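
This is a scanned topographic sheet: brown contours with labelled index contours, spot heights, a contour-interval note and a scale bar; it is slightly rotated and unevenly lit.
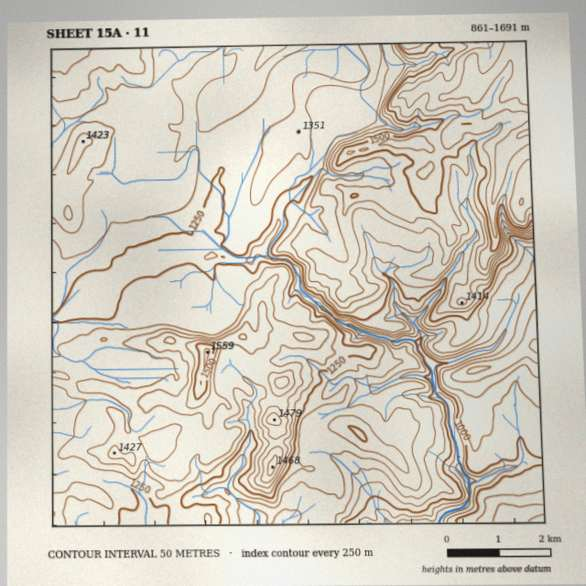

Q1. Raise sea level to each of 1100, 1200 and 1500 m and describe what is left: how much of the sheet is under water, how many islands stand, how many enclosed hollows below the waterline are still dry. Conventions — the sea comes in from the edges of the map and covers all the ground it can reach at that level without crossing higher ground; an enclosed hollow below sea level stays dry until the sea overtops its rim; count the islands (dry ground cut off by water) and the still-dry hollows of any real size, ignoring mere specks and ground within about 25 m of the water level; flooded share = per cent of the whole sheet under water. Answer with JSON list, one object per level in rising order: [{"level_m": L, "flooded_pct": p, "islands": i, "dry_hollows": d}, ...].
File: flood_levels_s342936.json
[{"level_m": 1100, "flooded_pct": 10, "islands": 0, "dry_hollows": 0}, {"level_m": 1200, "flooded_pct": 20, "islands": 1, "dry_hollows": 0}, {"level_m": 1500, "flooded_pct": 91, "islands": 1, "dry_hollows": 0}]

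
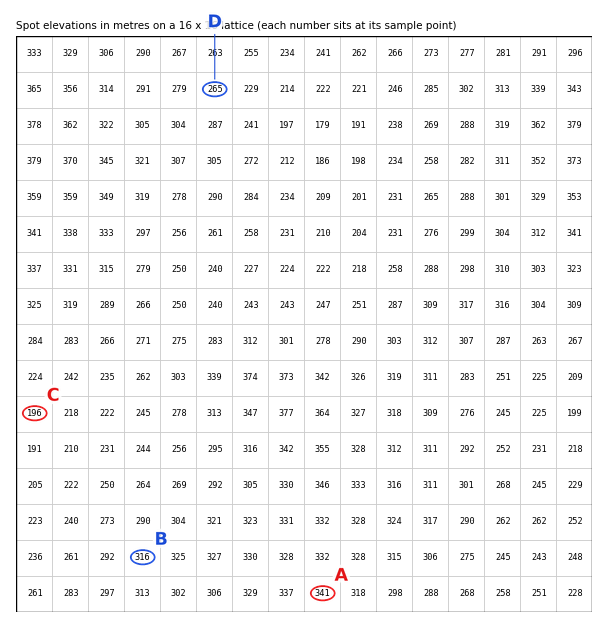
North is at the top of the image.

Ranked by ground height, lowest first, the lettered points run C D B A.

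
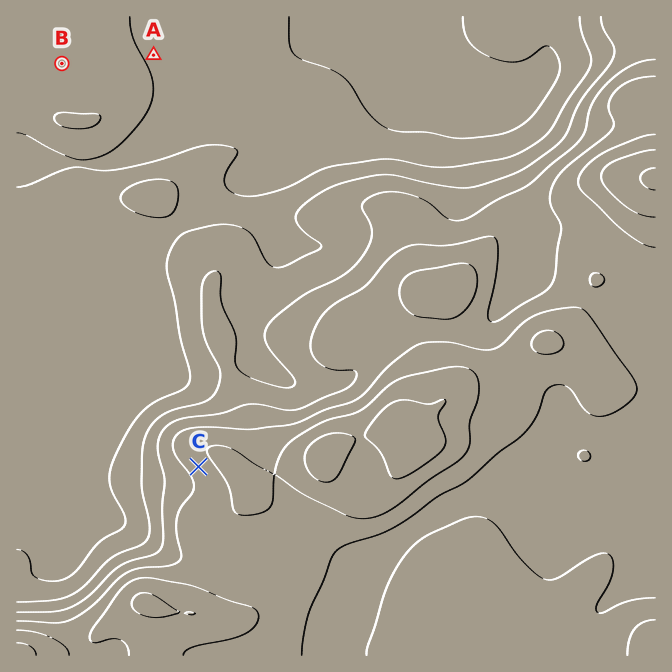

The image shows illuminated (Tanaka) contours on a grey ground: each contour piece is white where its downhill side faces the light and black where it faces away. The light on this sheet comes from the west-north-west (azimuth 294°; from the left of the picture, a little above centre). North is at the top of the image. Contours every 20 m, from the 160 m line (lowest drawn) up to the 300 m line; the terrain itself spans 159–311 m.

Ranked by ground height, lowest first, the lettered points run A B C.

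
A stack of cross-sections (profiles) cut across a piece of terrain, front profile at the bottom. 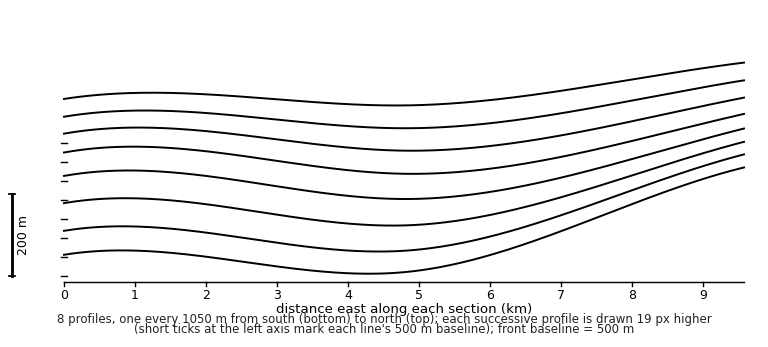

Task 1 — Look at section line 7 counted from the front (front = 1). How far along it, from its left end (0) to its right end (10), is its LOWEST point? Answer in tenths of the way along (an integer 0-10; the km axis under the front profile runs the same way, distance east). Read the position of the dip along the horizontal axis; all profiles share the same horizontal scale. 5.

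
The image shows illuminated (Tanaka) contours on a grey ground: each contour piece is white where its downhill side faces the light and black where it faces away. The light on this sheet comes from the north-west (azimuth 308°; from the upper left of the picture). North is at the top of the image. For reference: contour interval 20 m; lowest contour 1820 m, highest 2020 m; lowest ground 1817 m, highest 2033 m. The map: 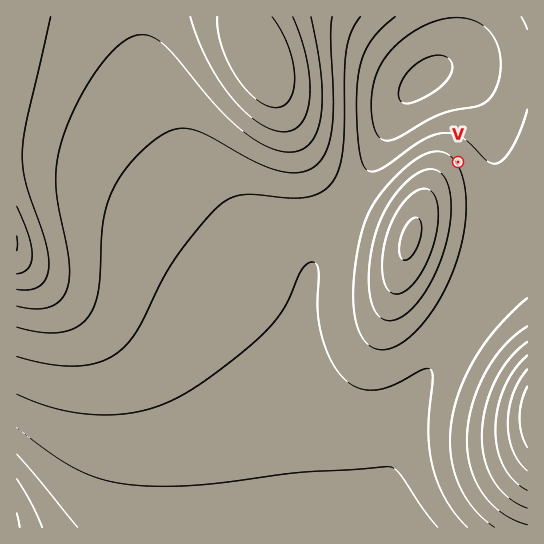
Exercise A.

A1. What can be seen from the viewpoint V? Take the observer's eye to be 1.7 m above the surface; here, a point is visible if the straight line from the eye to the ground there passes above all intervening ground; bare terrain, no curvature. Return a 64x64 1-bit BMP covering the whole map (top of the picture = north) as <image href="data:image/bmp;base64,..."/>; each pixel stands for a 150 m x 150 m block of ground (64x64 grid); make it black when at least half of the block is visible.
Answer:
<image width="64" height="64" href="data:image/bmp;base64,Qk0+AgAAAAAAAD4AAAAoAAAAQAAAAEAAAAABAAEAAAAAAAACAAATCwAAEwsAAAIAAAAAAAAA////AAAAAAAAAAAAAAAAAAAAAAAAAAAAAAAAAAAAAAAAAAAAAAAAAAAAAAAAAAAAAAAAAAAAAAAAAAAAAAAAAAAAAAAAAAAAAAAAAAAAAAAAAAAAAAAAAAAAAAAAAAAAAAAAAAAAAAAAAAAAAAAACAAAAAAAAAAeAAAAAAAAAB8AAAAAAAAAHwAAAAAAAAAfAAAAAAAAAA8AAAAAAAAADwAAAAAAAAAPAAAAAAAAAA8AAAAAAAAADwAAAAAAAAAHAAAAAAAAAAcAAAAAAAAABwAAAAAAAAAHAAAAAAAAAAcAAAAAAAAABwAAAAAAAAAHAAAAAAAAAAcAAAAAAAAABwAAAAAAAAAHAAAAAAAAAAcAAAAAAAAADwAAAAAAAAAPAAAAAAAAAA8AAAAAAAAADwAAAAAAAAAfAAAAAAAAAB8AAAAAAAAAHwAAAAAAAAA/AAAAAAAAAD8AAAAAAAAMfwAAAAAAAAZ/AAAAAAAAB/8AAAAAAAAD/wAAAAAAAAP/AAAAAAAAAf8AAAAAAAAB/wAAAAAAAAH/AAAAAAAAAf8AAAAAAAAB/wAAAAB8AAH/AAAAAHwAAf8AAAAAfgAB/wAAAAB/AAH/AAAAAH8AA/8AAAAA/4AH/wAAAAD/4A//AAAAAP////8AAAAA/////wAAAAD/////AAAAAP////8AAAAAf////w=="/>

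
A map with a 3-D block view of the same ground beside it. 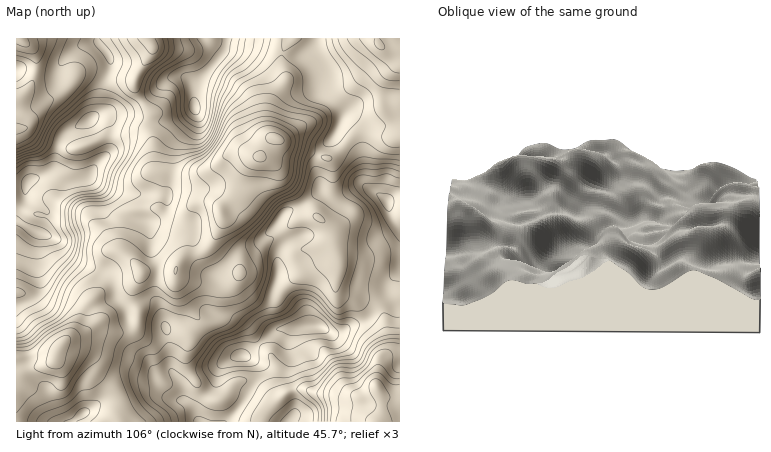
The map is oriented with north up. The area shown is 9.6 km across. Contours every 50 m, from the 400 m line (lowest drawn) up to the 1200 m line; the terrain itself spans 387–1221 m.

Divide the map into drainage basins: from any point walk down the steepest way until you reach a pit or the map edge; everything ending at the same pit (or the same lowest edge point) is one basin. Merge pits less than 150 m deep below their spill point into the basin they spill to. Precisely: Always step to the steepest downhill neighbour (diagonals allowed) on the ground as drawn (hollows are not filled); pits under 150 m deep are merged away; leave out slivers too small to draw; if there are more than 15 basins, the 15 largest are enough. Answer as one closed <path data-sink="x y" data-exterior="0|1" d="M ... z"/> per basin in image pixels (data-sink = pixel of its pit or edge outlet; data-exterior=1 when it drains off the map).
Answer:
<path data-sink="276 138" data-exterior="0" d="M316 38l-110 0 14 9 3 7-26 30-3 10 0 14-2 3-14 7-16 4-14-1-22-6-28-1-30 17-6 5-5 12-3 20-6 5-16 6-8 6-8 1 0 120 14-5 8-11-1-46 2-10 17 5 8 13 8 6 24 12 8 2 6 6 4 8 1 10 8 10 9 18 10 5 24-1 4 20 0 20 13 22 1 11-12-2-14-9-18 0-14 7-22 3-26 16-4 6 152 0 17-20 14-26-2-12-11-8 30-25 12-3 32-2 14 7 10-1 10-7 14-4 7-7 13-16 4-16 1 4 9 16 0-96-12-4-24-18 0-18-5-32-7-10-10-6 0-6-3-4-20-20 2-18-11-12z"/><path data-sink="54 360" data-exterior="0" d="M40 233l-3 11 1 46-8 11-14 5 0 116 56 0 6-6 26-16 22-3 14-7 18 0 14 9 12 2-2-15-12-18 0-20-4-20-24 1-10-5-9-18-8-10-1-10-4-8-6-6-8-2-24-12-8-6-8-13z"/><path data-sink="376 388" data-exterior="0" d="M390 282l-4 16-20 23-14 4-14 8-6 0-14-7-40 3-34 26 11 9 2 12-14 26-16 20 173 0 0-120z"/><path data-sink="20 38" data-exterior="1" d="M96 38l-80 0 0 147 8 0 8-6 16-6 6-5 3-20 5-12 6-5 18-9 14-10 2-4 1-22 7-18 0-10z"/><path data-sink="378 44" data-exterior="0" d="M400 38l-84 0-6 16 1 6 10 10-2 18 20 20 3 4 0 6 10 6 7 10 5 32 0 18 24 18 8 3 4-1z"/><path data-sink="152 46" data-exterior="0" d="M206 38l-108 0 0 4 12 16 0 10-8 24 0 16-4 6 28 1 22 6 14 1 16-4 14-7 2-3 0-14 3-10 26-30-3-7z"/>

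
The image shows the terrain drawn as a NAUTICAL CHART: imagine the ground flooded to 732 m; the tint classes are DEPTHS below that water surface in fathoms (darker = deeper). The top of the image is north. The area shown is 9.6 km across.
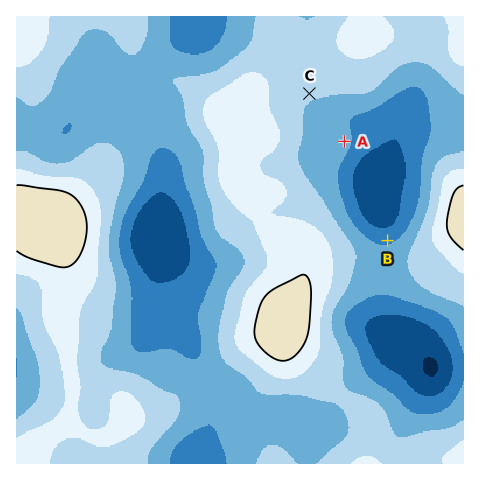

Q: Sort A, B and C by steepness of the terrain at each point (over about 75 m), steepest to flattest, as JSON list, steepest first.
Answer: ["B", "A", "C"]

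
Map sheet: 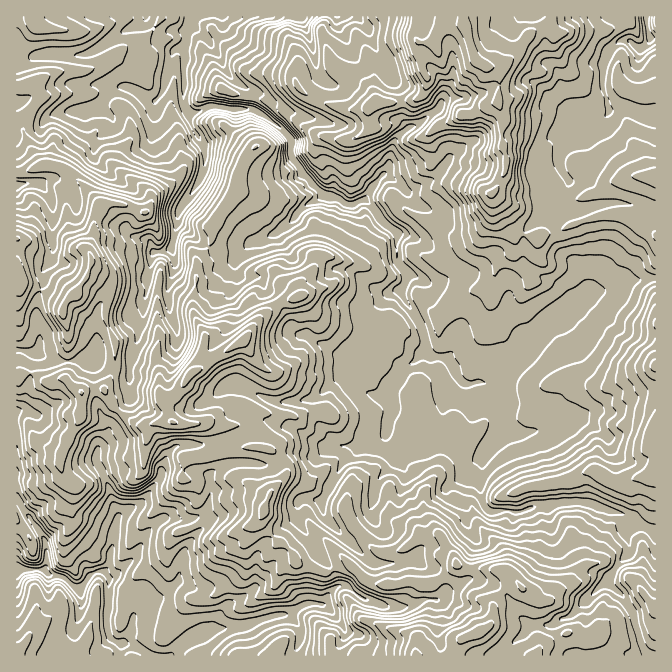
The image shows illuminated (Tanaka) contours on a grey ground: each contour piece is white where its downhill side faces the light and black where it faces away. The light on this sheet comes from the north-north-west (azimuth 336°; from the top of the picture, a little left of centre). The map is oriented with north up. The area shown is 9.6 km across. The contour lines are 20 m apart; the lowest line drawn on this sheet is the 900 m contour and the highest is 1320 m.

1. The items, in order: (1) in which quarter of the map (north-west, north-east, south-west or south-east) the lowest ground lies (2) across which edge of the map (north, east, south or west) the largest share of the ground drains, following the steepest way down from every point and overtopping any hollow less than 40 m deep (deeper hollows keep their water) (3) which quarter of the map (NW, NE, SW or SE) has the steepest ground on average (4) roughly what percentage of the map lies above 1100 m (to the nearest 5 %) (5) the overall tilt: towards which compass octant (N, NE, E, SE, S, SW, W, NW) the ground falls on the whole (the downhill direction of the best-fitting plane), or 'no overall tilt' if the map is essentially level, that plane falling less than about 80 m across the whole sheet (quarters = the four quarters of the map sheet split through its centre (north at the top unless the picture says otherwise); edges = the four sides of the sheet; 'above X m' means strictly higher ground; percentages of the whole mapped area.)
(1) The lowest ground is in the north-west quarter.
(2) The largest share of the runoff leaves by the northern edge.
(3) The north-west quarter is the steepest part of the map.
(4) Ground above 1100 m makes up about 60 % of the sheet.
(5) The general tilt is down to the north-west (the land rises towards the south-east).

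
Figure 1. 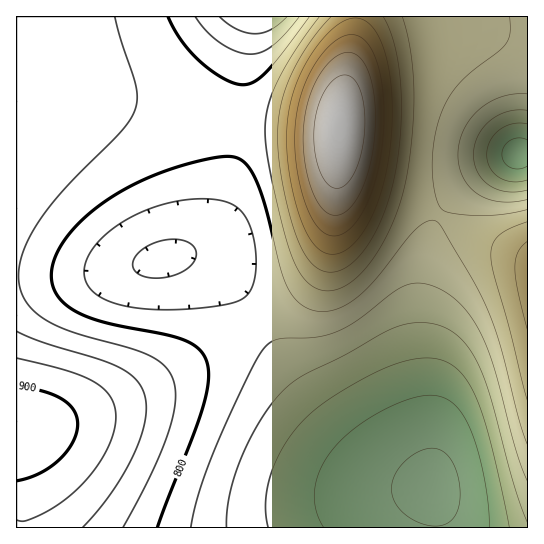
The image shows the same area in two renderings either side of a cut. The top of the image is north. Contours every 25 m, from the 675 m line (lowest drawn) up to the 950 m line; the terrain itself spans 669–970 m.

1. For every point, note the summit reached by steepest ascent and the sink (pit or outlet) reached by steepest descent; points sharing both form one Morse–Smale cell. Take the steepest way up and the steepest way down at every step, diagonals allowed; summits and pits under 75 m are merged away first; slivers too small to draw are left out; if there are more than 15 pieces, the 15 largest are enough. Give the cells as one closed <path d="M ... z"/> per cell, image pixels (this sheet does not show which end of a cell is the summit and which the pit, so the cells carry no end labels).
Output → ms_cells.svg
<path d="M119 100l-40 0-16 3-28 9-19 11 0 404 419 1-2-41-35-8-19-10-20-14-34-36-28-36-45-73-23-31-15-14-12-6-25-4 20-8 14-14 8-15 10-43 6-56z"/><path d="M242 119l-7 0-6 56-10 43-8 15-14 14-20 8 25 4 12 6 15 14 23 31 45 73 28 36 34 36 20 14 19 10 35 8 4 41 90 0 1-269-62-27-39-24-56-17-21-11-7-7-4-11 0-35-8 1z"/><path d="M527 16l-170 0-13 71-5 46 0 29 4 11 7 7 21 11 56 17 39 24 61 27z"/><path d="M251 16l-234 0-1 106 33-15 30-7 40 0 116 19 5-42z"/><path d="M355 16l-102 0-2 2-11 59-4 41 95 10 8-1 5-40 11-53z"/>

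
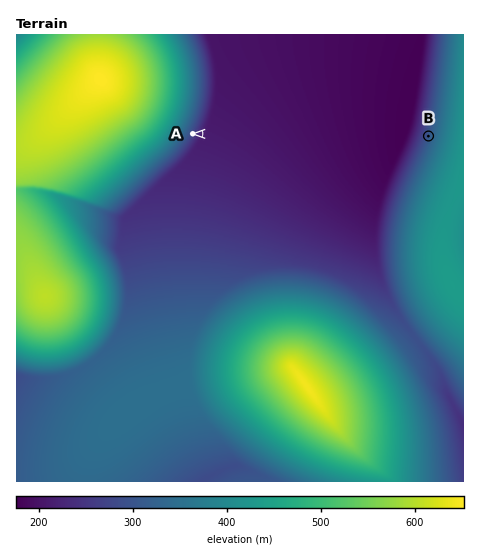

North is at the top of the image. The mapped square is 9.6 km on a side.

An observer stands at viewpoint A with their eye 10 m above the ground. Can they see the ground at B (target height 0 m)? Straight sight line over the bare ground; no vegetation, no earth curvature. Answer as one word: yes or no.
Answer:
yes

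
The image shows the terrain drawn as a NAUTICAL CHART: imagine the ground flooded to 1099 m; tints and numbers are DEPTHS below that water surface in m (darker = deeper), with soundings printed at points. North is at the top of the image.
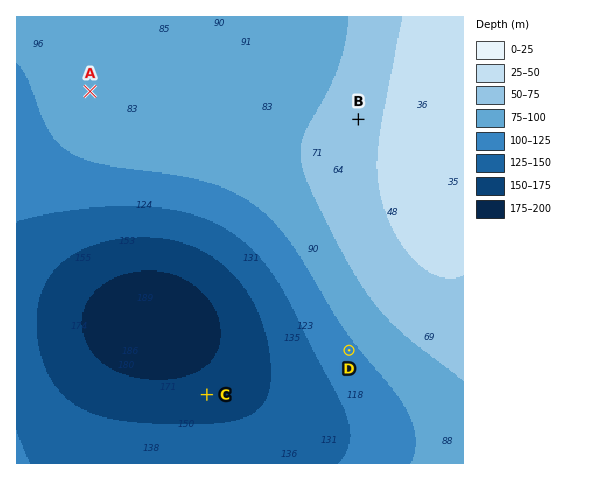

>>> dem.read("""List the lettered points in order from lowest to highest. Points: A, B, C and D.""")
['C', 'D', 'A', 'B']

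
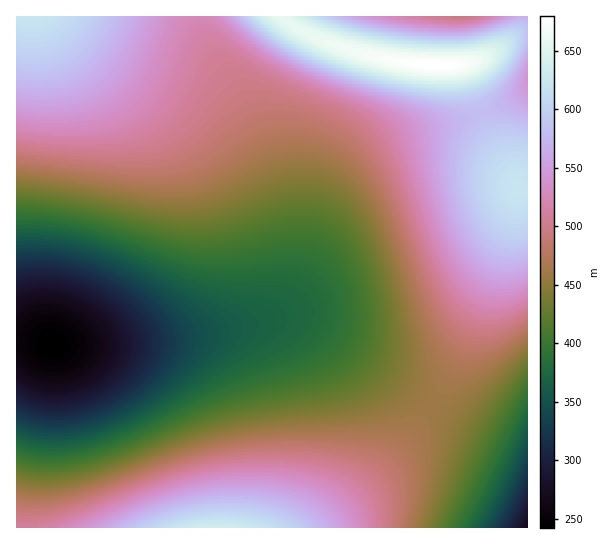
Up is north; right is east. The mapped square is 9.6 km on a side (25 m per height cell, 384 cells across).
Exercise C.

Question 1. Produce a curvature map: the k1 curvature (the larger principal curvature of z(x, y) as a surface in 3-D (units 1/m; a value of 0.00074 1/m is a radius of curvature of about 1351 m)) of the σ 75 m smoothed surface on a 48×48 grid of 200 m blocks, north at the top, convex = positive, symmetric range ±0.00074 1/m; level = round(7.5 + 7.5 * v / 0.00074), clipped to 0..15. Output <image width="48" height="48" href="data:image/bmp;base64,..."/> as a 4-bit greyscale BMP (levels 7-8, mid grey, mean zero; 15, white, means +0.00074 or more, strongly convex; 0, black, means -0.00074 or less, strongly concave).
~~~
<image width="48" height="48" href="data:image/bmp;base64,Qk32BAAAAAAAAHYAAAAoAAAAMAAAADAAAAABAAQAAAAAAIAEAAATCwAAEwsAABAAAAAAAAAAAAAAABEREQAiIiIAMzMzAERERABVVVUAZmZmAHd3dwCIiIgAmZmZAKqqqgC7u7sAzMzMAN3d3QDu7u4A////AIiIiIiIiIiIiIiIiIiIiIiIiIiIiIiIiIiIiIiIiIiIiIiIiIiIiIiIiIiIiIiIiIiIiIiIiIiIiIiIiIiIiIiIiIiIiIiIiIiIiIiIiIiIiIiIiIiIiIiIiIiIiIiIiIiIiIiIiIiIiIiIiIiIiIiIiIiIiIiIiIiIiId3eIiIiIiIiIiIiIiIiIiIiIiIiIiId3d3d4iIiIiIiIiIiIiIiIiIiIiIiHd3d3d3d4iIiIiIiIiIiIiIiIiIiIiIiHd3d3d3d4iIiIiIiIiIiIiIiIiIiIiIiHd3d3d3d4iIiIiIiIiIiIiIiIiIiIiIiHd3d3d3d4iIiIiIiIiIiIiIiIiIiIiIiHd3d3d3d4iIiIiIiIiIiIiIiIiIiIiIiHd3d3d3d4iIiIiIiIiIiIiIiIiIiIiIiHd3d3d3d4iIiIiIiIh3d3iIiIiIiIiIiHd3d3d3d4iIiIiIiId3d3eIiIiIiIiIiHd3d3d3d4iIiIiIiId3d3d4iIiIiIiIiHd3d3d3d4iIiIiIiId3d3d3iIiIiIiIiHd3d3d3d4iIiIiIiHd3d3d3iIiIiIiIiXd3d3d3eIiIiIiIiHd3d3d3iIiIiIiIiXd3d3d3eIiIiIiIiHd3d3d3eIiIiIiIiXd3d3d3eIiIiIiIiHd3d3d3eIiIiIiIiXd3d3d3eIiIiIiIiHd3d3d3eIiIiIiIiXd3d3d3iIiIiIiIiHd3d3d3d4iIiIiIiXd3d3d3iIiIiIiIiHd3d3d3d4iIiIiIiXd3d3d4iIiIiIiIiHd3d3d3d4iIiIiIiXd3d3eIiIiIiIiIiHd3d3d3d3iIiIiIiXd3d3iIiIiIiIiIiHd3d3d3d3iIiIiIiXd3d4iIiIiIiIiIiHd3d3d3d3iIiIiIiId3iIiIiIiIiIiIiHd3d3d3d4iIiIiIiIiIiIiIiIiIiIiIiHd3d3d3eIiIiIiIiIiIiIiIiIiIiIiIiId3d3d3iIiIiIiIiIiIiIiIiIiIiIiIiIiHd3d4iIiIiIiIiIiIiIiIiIiIiIiIiIiId3eIiIiIiIiIiIiIiIiIiIiIiIiIiIiIiIiIiIiIiIiIiIiIiIiIiIiIiIiIiIiIiIiIiIiIiIiIiIiIiIiIiIiIiIiIiIiIiIiIiIiIiIiIiIiIiIiIiIiIiIiIiIiIiIiIiIiIiIiIiIiIiIiIiIiIiIiIiIiIh3d3d4iIiIiIiIiIiIiIiIiIiIiIiIiHd3d3d4iIiIiIiIiIiIiIiIiIiIiIiIh3d3d3eIiIiIiIiIiIiIiIiIiIiIiIiIiId3eIiIiIiJmYiIiIiIiIiIiIiIiIiIiIiIiIiIiZmZmZiIiIiIiIiIiIiIiIiIiIiIiavMzdzLqZmIiIiIiIiIiId3eIiIiIibze//////7KmIiIiIiIiIh3d3eIiIiazv///+7u7v/+yYiIiIiIiId3d3eIiIrO///ty6qZmrzv/IiIiIiIiHd3d3eIic7//cqYh3d3d3i9/4iIiIiIh3d3d3iInP/9uYd3d3d3dmd63w=="/>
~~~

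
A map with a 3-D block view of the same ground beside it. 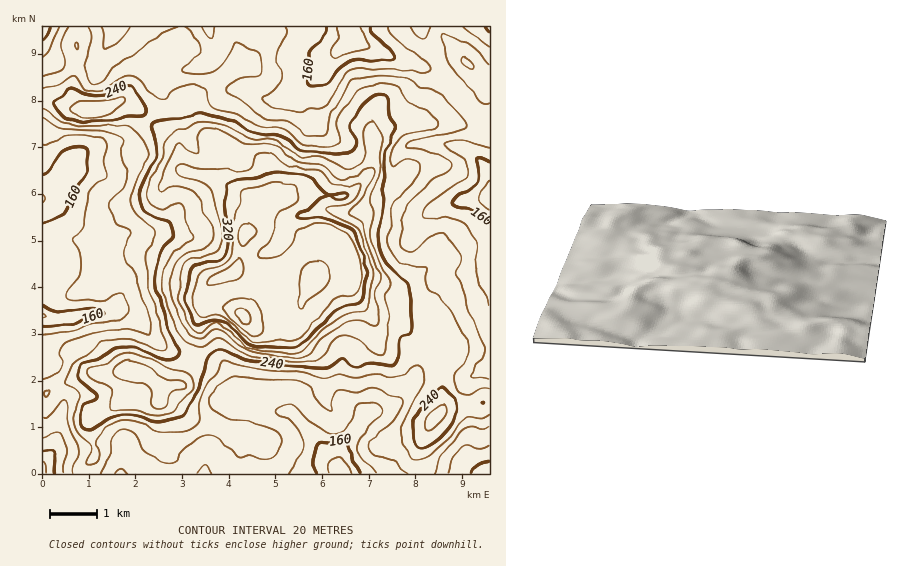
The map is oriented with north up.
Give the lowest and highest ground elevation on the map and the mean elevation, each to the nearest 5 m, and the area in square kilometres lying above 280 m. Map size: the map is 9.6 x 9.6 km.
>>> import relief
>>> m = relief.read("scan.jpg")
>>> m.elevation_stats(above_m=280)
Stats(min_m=120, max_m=390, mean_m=230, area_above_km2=16.7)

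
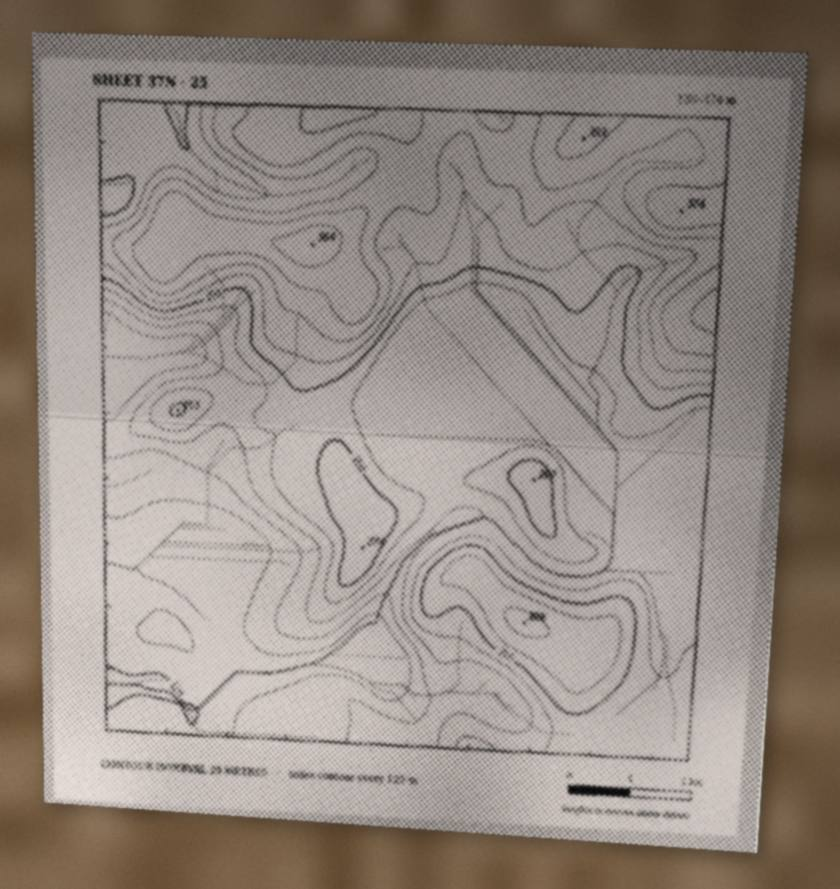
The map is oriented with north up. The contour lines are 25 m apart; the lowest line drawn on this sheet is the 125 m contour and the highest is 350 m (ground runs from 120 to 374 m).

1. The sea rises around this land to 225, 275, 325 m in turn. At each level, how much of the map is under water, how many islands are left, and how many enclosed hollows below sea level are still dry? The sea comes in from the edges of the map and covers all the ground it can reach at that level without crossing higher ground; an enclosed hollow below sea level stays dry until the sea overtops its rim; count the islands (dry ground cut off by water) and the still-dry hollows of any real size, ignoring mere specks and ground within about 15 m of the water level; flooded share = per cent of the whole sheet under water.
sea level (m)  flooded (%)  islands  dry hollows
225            47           2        0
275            72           1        0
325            90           1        0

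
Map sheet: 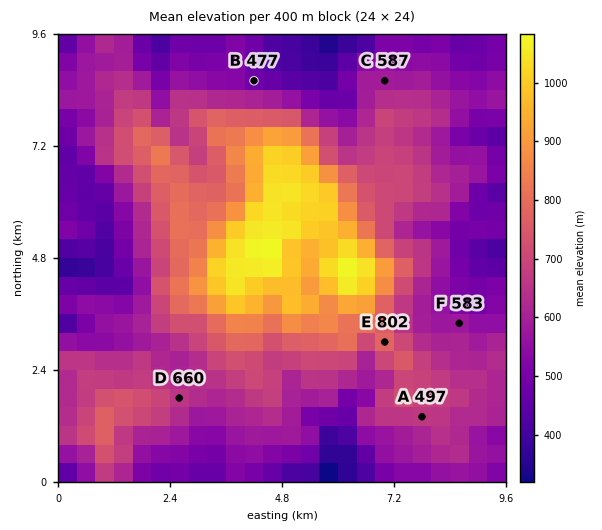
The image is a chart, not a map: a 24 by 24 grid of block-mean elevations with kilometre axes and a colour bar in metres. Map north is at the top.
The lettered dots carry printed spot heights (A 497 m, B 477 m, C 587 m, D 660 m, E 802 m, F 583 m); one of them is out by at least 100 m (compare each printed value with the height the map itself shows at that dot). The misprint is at A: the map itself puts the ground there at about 672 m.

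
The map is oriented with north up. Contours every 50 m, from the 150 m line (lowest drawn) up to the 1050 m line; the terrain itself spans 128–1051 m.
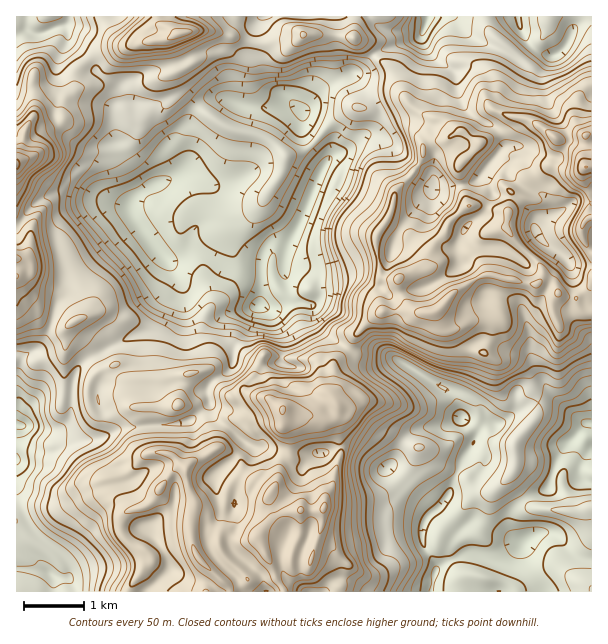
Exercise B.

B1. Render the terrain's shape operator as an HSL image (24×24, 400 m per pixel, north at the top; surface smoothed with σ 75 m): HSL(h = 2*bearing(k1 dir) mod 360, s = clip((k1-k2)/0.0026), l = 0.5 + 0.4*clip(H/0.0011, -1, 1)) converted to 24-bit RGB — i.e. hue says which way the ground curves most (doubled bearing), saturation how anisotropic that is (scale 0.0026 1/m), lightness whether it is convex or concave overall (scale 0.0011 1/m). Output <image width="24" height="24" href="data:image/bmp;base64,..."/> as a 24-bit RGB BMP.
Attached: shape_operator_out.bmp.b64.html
<image width="24" height="24" href="data:image/bmp;base64,Qk32BgAAAAAAADYAAAAoAAAAGAAAABgAAAABABgAAAAAAMAGAAATCwAAEwsAAAAAAAAAAAAAloZfdkM5OSxWRZNb5V9aZONCL2ZMsWckZ/fIwmPTAA34/x1xQuTDttI9ZrnYxofTU6meETheyZ24lKDSZ469pVakU2qmjsW3kF1nlk+SYjxSamM/WMwhwe+yRxN3xPzFoCiBeRVYe+6SPEbH6ZKbdebGR3ujm0aas3bMYhauYZYxhX4sRoxZbkyRibCYjE44jkKZojhWZ6GoO0Wrv/6lKw8OUUye3e5rTHu4UWLY0nx2iXQx7OE0R59WRV2Mm49IRiZss2jBb1mowJt3cDc+NU8cVUkYhbVTZR641a/TnWqkSsC95pPC1VjsF5SH4uyrOzWNLTFX2bR4i6no9rX+cK3BRUOSfVylkVJ0IWdOxVaDunBmPpiYd7X0o7P4nqTlSkmTZY7G2q3jmL22YohMNr1G7APZlfc3YCeBVI290uqlKomKtGZS9MOfNERyjTahvF97XY9eLrilcGHG56S6NJMvGochUmgleHw8Tpg6Nb1WzXPT4WLhhGz2lvv4/5f9COv0JciOlVkuumoYDjUO/8KKQyI3ECofx6V4mca/I4CAWzt25buAk8KWKGCTSZq+Jh+FzIZGdWAoL0wNSJgVaq0Ui3cbdTFG81lVbRE/pBdS4ed8T0nB0u1HP4CHPqWbCsg4pbwmzznlK4CQ43hu6YBwKl4+MadiKGBs38mfLzy8b4nPgrHAcFzK8mduALyDnCJZnDiahuW/rrfnmnTFy6jT15PleKjjd8HrP2bKQBlNij8rGKge4LhtwUV9ZEUqlphQRtIjIKbLtkZqgKx5Y4uPusdJjCQpAPDrj4r4nurKkEbcunTNp83HlsfYk4TMtTWiRAAMVxsTwbk9LZUYcKk0zkQvVISNZL7F0FOzGqtcT9aug6bFdIOeV6q904fmGGLVE5mNvf9WUgCAxuRR2JVMtK0aLRUGMwABz75Ycb3VsenpuMzqMhue4MNzUmx6Knk4LsmKw69pO3E6UnkqX41RY6OkaIymkXrBFu7V5GtbcymGwVqW/zOX/zQuTgldi87EndO9Wde/h7M0v6hVKBNR9ebBOnmsh6q8EY2k56fRlXvNf9PIUbzSbz+FwDw6i64gNU8VJRQOgMEkETAfqCA7+JzKv8D5u8ry1rjwQ7SsaGS8zYeNMRJpyu+buUTlk8FoI2J9W4hbqrmUjL2WVjdpd1B/R45IzYiAw0OsMX6sQzrCKF+oMoh228KH1lUgNY0RK60P/7/wbCNF2BQyacjukvPWqwDt7NDJHSWSaLR/esORn1t8YE56azJXoKZtgmtYqZxvR5qnQkh+bSxtpa1FTIEnTP988ovfadGHCzcawJP6Vl7mLPg+viLFLQYl/caVOCB1nNSpa1yKfFlkZCRVnqZgaJNvkXx7roNhPHw5KlJxbyytz7OmfuC5M7QOPatQ52l0LWqItVguf/ElAMpfQQAtm/+NFv8hLG3EbZ5Nd0RVbz5jg06cjq2fcnuNf3WQuG2Zv6eDHnh2KFyDqLHSc5m2/7u3KKaQJxzB/0aZI7ew+e3SGwwnD4d7/7vIFmgorakmYk4zW0o0UWQzQp1ij26Hmn2NZmSBYm2n5rKzU4x8Ek5iKINMu2RQ/eXEJHd4EhohuvtZUxbC6aFurUTTlSaALm8Aw2TjL7pRLD2YWFaxoIqyRYpxPH1EeGNSloNfQW5Du4ZG1KKLCzM3MX2cltGRVsyy/5/DCgk58vyyBi0fuKBKwk7GLx/U+dLp/26g7674dRyhQXl1plp7mKtfVFiGVmJ3m49oY5uLZ9S7nork8ETgGUUuL68UPxgQ9aIXaVDhqM5wyZr4HGtPMhwYHv9TmPcq/tbNnRytu6bOQEC2Ymuex4enQ5Z+SXGcsu/scZ7fvLJVXjRNujCY02K5RLBSPiZyaORscc/KiMDhgwAkZFv3zPX/SgDyee3O+PtUljWiv15biEuMTmuSn1dFw5NaILo+RzsUbFUeaoUsUzQsMGBSk9G8vHLVV1DUoebDfJlLXSBsv+7bTL6DnD5cVzS72rha+O/THTylzoSMqSpmYVIeUZ0n03+MvHaJQExpq4ZetjVfR6A3LWYuNm8RNCQSf+BuWreQuWWyJjZtnclxkLF4OJVrMWWV1ZG7TeU+0CKUui+ZsSjm+tH5vXbvjeAORpISRzm8VafHemjS8LfbV4e3mzbTZv+9LO9uJKOUwyGbgsbSt2gvottCxgYpBywJcZosclofbIQQHCNFMtsrNp7O56fhztX92Mz/TFz8NpXJMVnI0e/54MT+W3Tu8XqnvmseCVMtGa6CiDg+n9h8nyU9pCFlxZJzGmlF"/>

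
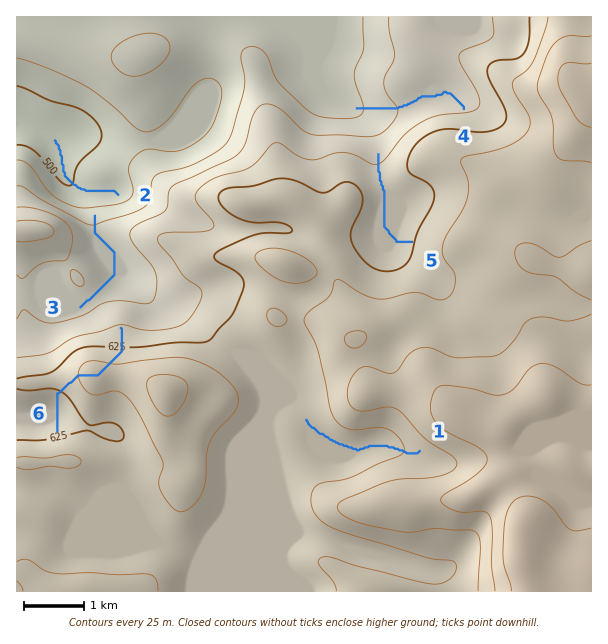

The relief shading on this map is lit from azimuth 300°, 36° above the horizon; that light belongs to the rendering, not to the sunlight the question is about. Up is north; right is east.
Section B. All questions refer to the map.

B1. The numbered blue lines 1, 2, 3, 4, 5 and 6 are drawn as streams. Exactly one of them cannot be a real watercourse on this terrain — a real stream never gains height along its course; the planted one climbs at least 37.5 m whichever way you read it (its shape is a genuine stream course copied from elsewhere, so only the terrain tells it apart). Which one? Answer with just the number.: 6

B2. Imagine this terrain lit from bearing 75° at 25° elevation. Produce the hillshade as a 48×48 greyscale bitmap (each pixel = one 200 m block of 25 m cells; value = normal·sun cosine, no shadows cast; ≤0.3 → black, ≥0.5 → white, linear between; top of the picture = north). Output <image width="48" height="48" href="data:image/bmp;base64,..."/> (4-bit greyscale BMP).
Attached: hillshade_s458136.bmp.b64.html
<image width="48" height="48" href="data:image/bmp;base64,Qk32BAAAAAAAAHYAAAAoAAAAMAAAADAAAAABAAQAAAAAAIAEAAATCwAAEwsAABAAAAAAAAAAAAAAABEREQAiIiIAMzMzAERERABVVVUAZmZmAHd3dwCIiIgAmZmZAKqqqgC7u7sAzMzMAN3d3QDu7u4A////AJmZmqqqq8ypmZmZmXVXmru7qYZDNHmZiJmqqqqqqrypmZmZmGZ5q7uqmXUyJYqpiKq7qqqZmrupmZmZh3iru6mIiIUxJZqpiKqqqZmZmaqqmZmZiImqmHd3iYYxJpu6mZmqqZmZmZmqmZmZmYiHZmZ4iIdBJpu6qYmqqZmZmImrqZmZmGVVZneJiHdTJpvLqpmqqZmZmHirupmZl0RWeIiZh3h1RpvMupmqqZmZh3iry5mZhlZ4iJmZiHiId6zLqZmZmZmZh3iry5mZhmiZiJmZmIiJmaupmJmZmaqZh4ms25mZh4mpiJmqqYd4mqqYiJmZmqqph4ib25mZiJqpiJmpmHZniZmImqqqq7u5d3ib25mZiaqZmIiHZmZniZmJq7uqq7uXVnmry6mZiZmIiIdlVWZ3mZmaqaqZiZmGRXmqvLqYiZh3iHZEVniImqmZmZmYZoh1RYqqq8upmYZWeIZVZ4mZmZmZmZmGVXh1RYu6q8ypmXVFeZh2aJqqmYiaqYmHVXmFVpu7vN2pmHVFeamHeaqqmHiru5mXVomHaKvMzdypmGVWiqmHiqqqmHisy6qXVpqYmqvM3cqZiGVniql4m7qql3m8y6qXaKu6qqvMy6mIiGVnmqmIq7qpmIm8u6mXeau7qqu6qZh4iGVomqmZq6mZiJq7qZmYiZqruqqYiId4mHZ4mqqqqpmZiJmqmZqpmYibuph3iHd4mXeJqrqqqpmYiZmpmaqpmYiruod3d3Z5qYiZq6qqqpiImZmZmaqZmaqqmHd3d2aJmZiJu6mqqYiImZmZiKmZmry5dmZ3d2Z3iZmau6mZmYiIiZmYiKmZm9yoZVZnd2VWiqqrzLmIiIiIiImYiJmZrMqGVFZnd2ZorMq83Kl3d4iHeImZiJmazbl0RWeIiHeKzLq8y6h2Z4iIiJqpmZms7rhlV4mpmIiauYm8y5h2Z3iIiaqpmarP/qh3eJqZdniZiImru6mHZ3iJmZmZmbz//amYd4h2VWiZiJqqu6mHd3iJmZmZmc7/66mXZVZlVomZmrqazKmIdmeIiIiZmd7+uYmGRFZ2aKqZq7qazKmIdmd4iIiaqe/8l4h2VoiHiamZu7qay5d3dneIiImame/rh4iHeamHeIiJu7may4Znd4iIiIiZme7KiIh4mqmHd2Z5u6mruoZWeJmZmIiIiMupiHd3mZmYdVVpvLqruoZWiaupmHdneKmZiHZniZmZdUR6zcu7qXZnibuph2ZVZ4iIh2VniaqZdUV73tu6l3d3iqqYZVVFZ4iIdlVnmqqZhUWM7cqpdmeJmZh1RERFZ3d3dmZ4mqqphkac3LmYZWeZmYZTNFRGeHd3dmd4mquphlesy6mHZmiZmHVDVmRWiXd3d3eImquphmirupmHdneJh2VWiGNHmniIiIiJmruph3m7upmYd2d4iHd4mFJIqoiImZiJmrupiImrqpmYdmZ3iZmZl0JIqpmZmZmZmqqqmZqqqZmYdlZ4mZmYdkNYmpmZmZmZmqqqmZmpmZmYdlZ4mZmHdlRXmQ=="/>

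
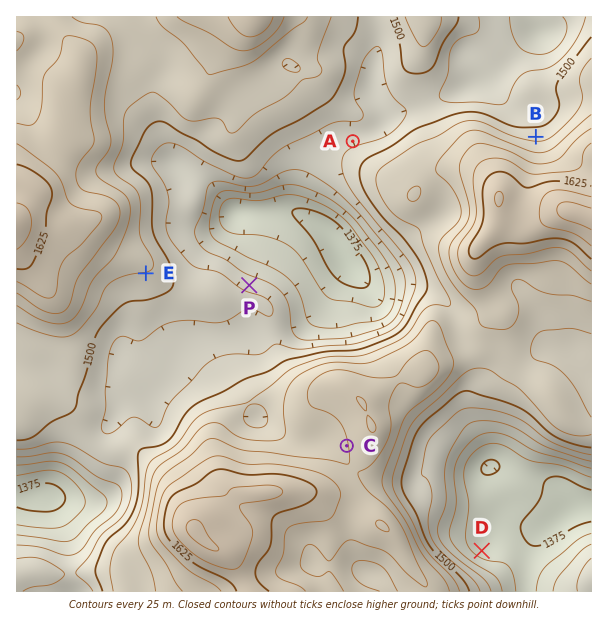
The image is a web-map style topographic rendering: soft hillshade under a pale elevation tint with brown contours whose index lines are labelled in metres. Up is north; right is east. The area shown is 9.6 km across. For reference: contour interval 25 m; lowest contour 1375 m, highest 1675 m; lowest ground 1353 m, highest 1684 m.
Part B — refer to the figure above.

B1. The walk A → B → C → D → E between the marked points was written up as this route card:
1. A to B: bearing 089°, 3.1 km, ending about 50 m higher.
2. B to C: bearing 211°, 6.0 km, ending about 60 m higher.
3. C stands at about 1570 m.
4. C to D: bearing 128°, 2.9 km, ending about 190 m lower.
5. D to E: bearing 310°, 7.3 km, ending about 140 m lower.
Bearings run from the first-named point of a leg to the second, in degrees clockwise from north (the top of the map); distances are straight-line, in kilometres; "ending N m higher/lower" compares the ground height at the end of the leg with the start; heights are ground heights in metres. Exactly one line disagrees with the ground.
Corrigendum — Line 5: it should read "ending about 140 m higher".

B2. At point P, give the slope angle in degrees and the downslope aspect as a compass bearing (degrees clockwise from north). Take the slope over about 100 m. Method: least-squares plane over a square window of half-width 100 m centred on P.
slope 5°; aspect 19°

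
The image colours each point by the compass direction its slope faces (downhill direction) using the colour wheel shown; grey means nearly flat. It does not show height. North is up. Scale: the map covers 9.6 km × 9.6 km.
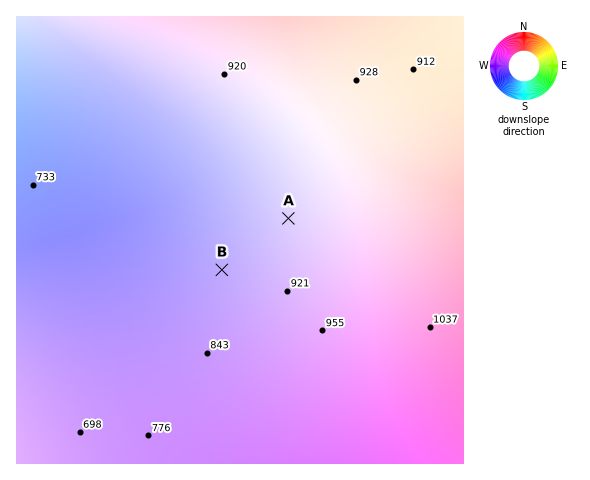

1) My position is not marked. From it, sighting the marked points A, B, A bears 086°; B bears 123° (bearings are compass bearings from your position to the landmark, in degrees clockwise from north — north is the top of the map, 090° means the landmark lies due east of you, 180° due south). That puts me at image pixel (157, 228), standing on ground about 830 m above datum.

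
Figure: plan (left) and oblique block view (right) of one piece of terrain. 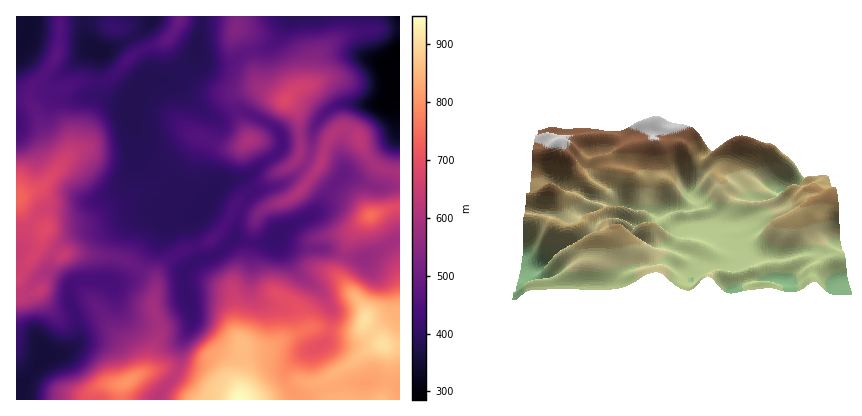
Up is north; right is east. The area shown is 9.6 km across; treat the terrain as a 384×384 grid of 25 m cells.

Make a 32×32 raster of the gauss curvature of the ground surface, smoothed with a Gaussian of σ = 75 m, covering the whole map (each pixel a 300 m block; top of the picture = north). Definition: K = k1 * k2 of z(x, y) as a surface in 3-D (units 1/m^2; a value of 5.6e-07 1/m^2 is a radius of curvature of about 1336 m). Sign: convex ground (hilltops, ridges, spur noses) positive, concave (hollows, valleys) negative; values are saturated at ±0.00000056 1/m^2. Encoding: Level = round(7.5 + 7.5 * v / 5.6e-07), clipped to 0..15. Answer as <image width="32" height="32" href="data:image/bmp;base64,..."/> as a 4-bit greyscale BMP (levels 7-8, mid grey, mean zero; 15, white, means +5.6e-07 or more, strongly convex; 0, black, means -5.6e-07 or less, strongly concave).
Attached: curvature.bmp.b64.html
<image width="32" height="32" href="data:image/bmp;base64,Qk12AgAAAAAAAHYAAAAoAAAAIAAAACAAAAABAAQAAAAAAAACAAATCwAAEwsAABAAAAAAAAAAAAAAABEREQAiIiIAMzMzAERERABVVVUAZmZmAHd3dwCIiIgAmZmZAKqqqgC7u7sAzMzMAN3d3QDu7u4A////AHaLaXlCm0jHd6iHeId4d4d1OmaLrZdpaIeIh3h3d4h3d2a7eHrIYmV3d3dnd3d4d4eImWSHVnEuh3eHeKmFd4eId4mFd3VZW3eIeImatle2aod4d3d2iOxJyWeEhjeWdy53d3d4d5e/V4eId5hYuninJIeHh4hpiVNYh3d32kpmmLaIiIeJeYh1Z3iId2uERnf5p3iIiZd1nJWNiIlnvMWHMdh4h1hodGuneGR3hYuWeHi0Z3hnR4eHV2mXmGOZeId25Vd4eHh3d2Z5pz1jiHd3hWiIiHiHd6eDaHemeHdod7qIeIh3h4h2eYuGeHVKeHdmd3eIiIeIh2hmdpqXz3Ood5uHd4h4eHiFe7tndkhlloaYd4d3eHh3d4eahmdWtpd3eIZ4d3d3iHdJlUd5doeHeIeXZ4d3d3hFaJZte4dTdniHuGd3d3dk6WLWVmhwKbd4iMh3iHeIVM/z8khlya+WeIimeId4iIp8duCox/8nl3d4dnh3eHiIJWdEmI6WR3eHeFeId3d3d3dt+GkwbJh3h3h3iHd4d4hXWKeIeIV4aHeIZ3iIiHeHeXeJqHu1aJdWeHdoiHd4l3h3d3eahneJe3iJinhneIZ1iHd2RrmIiIeIiHZkt4h4d3d4iHZ4eXiGeHiGeHZ4eqh3d4iHWdKIiXd4iIqLc3eHiIeId4d3"/>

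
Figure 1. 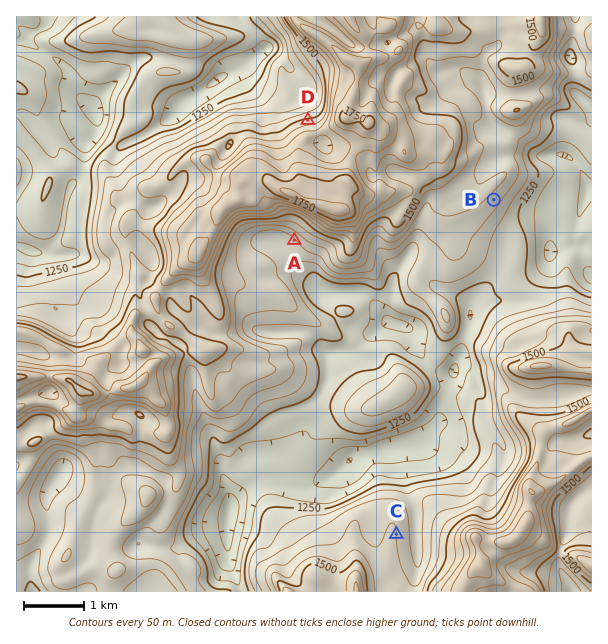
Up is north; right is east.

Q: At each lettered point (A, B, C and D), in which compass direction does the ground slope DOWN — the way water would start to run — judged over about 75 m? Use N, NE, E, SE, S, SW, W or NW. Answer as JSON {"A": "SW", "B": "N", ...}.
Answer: {"A": "SW", "B": "SE", "C": "E", "D": "N"}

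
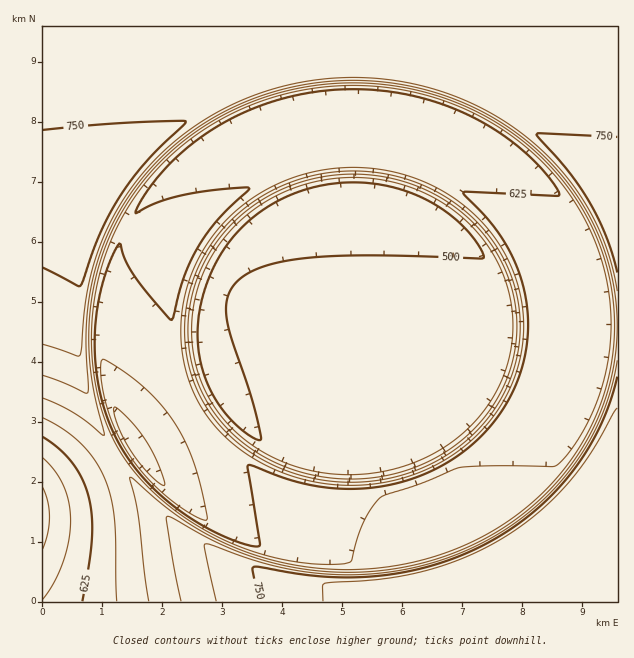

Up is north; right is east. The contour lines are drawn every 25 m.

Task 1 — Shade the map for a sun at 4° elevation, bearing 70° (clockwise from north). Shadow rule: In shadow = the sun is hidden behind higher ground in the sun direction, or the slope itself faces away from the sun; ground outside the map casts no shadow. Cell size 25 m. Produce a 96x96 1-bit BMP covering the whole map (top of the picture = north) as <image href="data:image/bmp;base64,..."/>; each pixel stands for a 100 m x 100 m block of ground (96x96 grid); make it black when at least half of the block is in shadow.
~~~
<image width="96" height="96" href="data:image/bmp;base64,Qk2+BAAAAAAAAD4AAAAoAAAAYAAAAGAAAAABAAEAAAAAAIAEAAATCwAAEwsAAAIAAAAAAAAA////AAAAAAAAAAAAAAAAAAAAAAAAAAAAAAAAAAAAAAAAAAAAAAAAAAAAAAAAAAAAAAAAAAAAAAAAAAAAAAAAAAAAAAAAAAAAAAAAAAAAAAAAAAAAAAAAAAAAAAAAAAAAAAAAAAAAAAAAAAAAAAAAAD4AAAAAAAAAAAAAAB/AAAAAAAAAAAAAAA/wAAAAAAAAAAAAAAf8AAAAAAAAAAAAAAP/AAAAAAAAAAAAAAH/gADgAAAAAAAAAAD/4AD+AAAAAAAAAAB/8AD/AAAAAAAAAAB/+AD/gAAAAAAAAAA//AD/wAAAAAAAAAAf/gD/wAAAAAAAAAAf/wD/wAAAAAAAAAAP/4D/wAAAAAAAAAAP/4D/wAAAAAAAH4AH/8D/gAAAAAAAH/AH/+D/AAAAAAAAD/wD/+D+AAAAAAAAB/8D//D4AAAAAAAAB/+B//jAAAAAAAAAA//B//gAAAAAAAAAA//h//wAAAAAAAAAAf/w//wAAAAAAAAAAf/4f/4AAAAAAAAAAf/4f/4AAAAAAAAAAP/8P/4AAAAAAAAAAP/+H/8AAAAAAAAAAP/+D/8AAAAAAAAAAP//B/8AAAAAAAAAAH//A/8AAAAAAAAAAH//A/8AAAAAAAAAAH//gf8AAAAAAAAAAH//gf8AAAAAAAAAAH//gf8AAAAAAAAAAH//gH8AAAAAAAAAAP//wH8AAAAAAAAAAf//wH8AAAAAAAAAA///wX8AAAAAAAAAA///wf8AAAAAAAAAB///w/8AAAAAAAAAB///w/8AAAAAAAAAB///3/8AAAAAAAAAD/////8AAAAAAAAAD/////8AAAAAAAAAH/////8AAAAAAAAAH/////8AAAAAAAAAP/////8AAAAAAAAAP/////8AAAAAAAAAf/////8AAAAAAAAA//////8AAAAAAAAA//////8AAAAAAAAB//////4AAAAAAAAD//////4AAAAAAAAH//////4AAAAAAAAP//////wAAAAAAAAf//////wAAAAAAAA///////gAAAAAAAD///////gAAAAAAAf///////AAAAAAAH////////AAAAAAAP///////+AAAAAAAH///////8AAAAAAAD///////8AAAAAAAA///7///4AAAAAAAAP//H///wAAAAAAAAD/4P///gAAAAAAAAAAAf///AAAAAAAAAAAB///+AAAAAAAAAAAH///8AAAAAAAAAAAP///4AAAAAAAAAAA////wAAAAAAAAAAH////gAAAAAAAAAAf////AAAAAAAAAAH////8AAAAAAAAAD/////wAAAAAAAAH//////gAAAAAAAAD/////+AAAAAAAAAA/////wAAAAAAAAAAP////AAAAAAAAAAAB///wAAAAAAAAAAAAH/4AAAAAAAAAAAAAAAAAAAAAAAAAAAAAAAAAAAAAAAAAAAAAAAAAAAAAAAAAAAAAAAAAAAAAAAAAAAAAAAAAAAAAAAAAAAAAAAAAAAAAAAAAAAAAAAAAAAAAAAAAAAAAAAAAAAAAA="/>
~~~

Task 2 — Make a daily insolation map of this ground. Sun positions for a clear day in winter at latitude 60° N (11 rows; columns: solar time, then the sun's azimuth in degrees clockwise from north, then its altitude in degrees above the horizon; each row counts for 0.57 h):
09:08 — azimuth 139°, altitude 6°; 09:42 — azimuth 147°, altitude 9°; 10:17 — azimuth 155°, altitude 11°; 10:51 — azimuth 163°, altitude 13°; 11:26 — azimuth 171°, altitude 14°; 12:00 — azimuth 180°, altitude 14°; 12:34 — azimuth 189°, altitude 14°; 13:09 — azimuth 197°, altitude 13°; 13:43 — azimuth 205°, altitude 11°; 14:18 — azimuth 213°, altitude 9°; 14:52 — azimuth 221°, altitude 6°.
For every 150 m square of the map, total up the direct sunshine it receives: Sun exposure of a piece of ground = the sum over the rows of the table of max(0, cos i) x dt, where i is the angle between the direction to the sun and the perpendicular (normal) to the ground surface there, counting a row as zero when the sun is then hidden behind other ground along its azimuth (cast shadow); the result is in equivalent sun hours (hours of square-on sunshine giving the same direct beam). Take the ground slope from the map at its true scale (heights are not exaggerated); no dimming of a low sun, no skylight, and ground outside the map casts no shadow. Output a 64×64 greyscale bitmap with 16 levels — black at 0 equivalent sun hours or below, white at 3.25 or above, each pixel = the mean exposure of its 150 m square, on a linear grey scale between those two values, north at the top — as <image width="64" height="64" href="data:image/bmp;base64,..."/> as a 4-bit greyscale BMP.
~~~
<image width="64" height="64" href="data:image/bmp;base64,Qk12CAAAAAAAAHYAAAAoAAAAQAAAAEAAAAABAAQAAAAAAAAIAAATCwAAEwsAABAAAAAAAAAAAAAAABEREQAiIiIAMzMzAERERABVVVUAZmZmAHd3dwCIiIgAmZmZAKqqqgC7u7sAzMzMAN3d3QDu7u4A////AFVVVVVmZmZmZmZmZmZmZlVVVVVVVVVVVVVVVVVVVVVVVVVVVWZmZmZmZmZmZmZmVVVVVVVVVVVVVVVVVVVVVVVVVVVVZmZmZmZmZmZmVUMhERERIjRVVVVVVVVVVVVVVVVVVVVWZmZmZmZmZUIQAAAAAAAAABI1VVVVVVVVVVVVVVVVVVZmZmZmZmUhAAAAAAAAAAAAAAAkVVVVVVVVVVVVVVVVVmZmZmZlIAAAAAABERERAAAAAAAUVVVVVVVVVVVVVVVWZmZmZSAAAAASM0RERERDMhAAAAAlVVVVVVVVVVVVVWZmZmZBAAASNERVVVVVVVVERDIAAAA1VVVVVVVVVVVmZmZmUwAAE0RVVVVVVVVVVVVVRDIQAAJVVVVVVVVmZmZmZmUgABNEVVVVVVVVVVVVVVVVREMQABRVVVVVZmZmZmZmUQACRFVVVWVVVVVVVVVVVVVVREIQAUVVVVVmZmZmZmUQATRVVVZmZVVVVVVVVVVVVVVVRDIAFFVVVWZmZmZmUgAkVVVWZmZVUyEQABEjRVVVVVVVRCEBVVVVZmZmZmYxE0VVVmZmZTEAAAAAAAABNVVVVVVUQxElVVV3dmZmZBE0VVZmZmUxAAAAAAAAAAABNVVVVVVEMRNVVXd3dmZSE0VVZmZmUgAAAAEREREAAAABRVVVVVRDEUVVd3d3djE0VmZmZmQQAAEjNERERDMhAAADVVVVVUQhJVV3d3d1IkVmZmZmQQACNERVVVVVREQyAAA1VVVVVDIjVXd3d2MkVmZmZmQQAjRFVVVVVVVVVUQyABNVVVVVQyJVd3d3UzVmZmZmQRE0RVVVVVVVVVVVVUQxEUVVVVVEMkV3d3dDRWZmZmUhI0VVVVVVVVVVVVVVVEMhJFVVVVQyNXd3dkRWZmZmZCI0VVVVVVVVVVVVVVVVRDITVVVVVEM0d3d1RFZmZmZSI0VVVVVVVVVVVVVVVVVUQyJFVVVVQzR3d3VFZmZmZkI0VVVVVVVVVVVVVVVVVVVEMjVVVVVENHd3ZUVmZmZlM0VVVWVVVVVVVVVVVVVVVVQzNVVVVVREd3dlVmZmZmUzRVVWVVVVVVVVVVVVVVVVVUM0VVVVVER3d2VWZmZmZURVVVZVVVVVVVVVVVVVVVVVRERVVVVVRHdmZVZmZmZlRFVVZVVVVVVVVVVVVVVVVVVURFVVVVVFZmZmVmZmZmVVVVVlVVVVVVVVVVVVVVVVVVRVVVVVVUVmZmZWZmZmZVVVVlVVVVVVVVVVVVVVVVVVVVVVVVVVVWZmZlZmZmZmZVVVVVVVVVVVVVVVVVVVVVVVVlVVVVVVZmZmVmZmZmZlVVVVVVVVVVVVVVVVVVVVVVVmVVVVVVZmZmdlZmZmZnZVVVVVVVVVVVVVVVVVVVVVVWZVVVVVVmZmZ2VWZmZndlVVVVVVVVVVVVVVVVVVVVVWd1VVVVVXZmZnZVZmZmeHVVVVVVVVVVVVVVVVVVVVVVaHVVVVVWdmZmh1VmZmZohlVVVVVVVVVVVVVVVVVVVVWIZVVVVVaGZmaHVWZmVWiXVVVVVVVVVVVVVVVVVVVVVphlVVVVV4ZmZnhlVlVVV5hlVVVVVVVVVVVVVVVVVVVYmFVVVVVYhmZmeXVVVVVWmnVVVVVVVVVVVVVVVVVVVXqWVVVVVWl2ZmZphVVVVVV6p1VVVVVVVVVVVVVVVVVWmoVVVVVViWZmZmimVVVVVWm6ZVVVVVVVVVVVVVVVVWm6ZVVVVVaYZmVVV6hVVVVVVqymVVVVVVVVVVVVVVVWnLdVVVVVWKdVVVVWmnVVVVVVe8t1VVVVVVVVVVVVVWrLdVVVVVVqllVVVVV7llVVVVVXvchlVVVVVVVVVVVovchVVVVVVZt1VVVVVWm4VVVVVVV73bhlVVVVVVVVZ63rdVVVVVVXuWVVVVVVVrt1VVVVVVad7sl2VVVVVni97aZVVVVVVWu3VVVVVVVVfLZVVVVVVVet/+y6mZq87/63ZVVVVVVWrIVVVVVVVVVp2mVVVVVVVWec7//////sp2VVVVVVVWrZZVVVVVVVVVatplVVVVVVVVZ4q7y7qHZVVVVVVVVWraZVVVVVVVVVVWrrZVVVVVVVVVVVZmVVVVVVVVVVVWrrZVVVVVVVVVVVVq7HVVVVVVVVVVVVVVVVVVVVVVVXvrZVVVVVVVVVVVVVae2WVVVVVVVVVVVVVVVVVVVVVo3qZVVVVVVVVVVVVVVWjfx1VVVVVVVVVVVVVVVVVVV7/pZVVVVVVVVVVVVVVVVXv+p1VVVVVVVVVVVVVVVVau/HVVVVVVVVVVVVVVVVVVVo3/uGVVVVVVVVVVVVVnrv6WVVVVVVVVVVVVVVVVVVVVVp3/2oZlVVVVVVVWet/+llVVVVVVVVVVVVVVVVVVVVVVVoz//9uYd3d4m8///JZVVVVVVVVVVVVVVVVVVVVVVVVVVWi+/////////sl2VVVVVVVVVVVVVVVVVVVVVVVVVVVVVVZomrvMuph2VVVVVVVVVVVVVVVVVVVVVVVVVVVVVVVVVVVVVVVVVVVVVVVVVVVVVVVVVVVVVVVVVVVVVVVVVVVVVVVVVVVVVVVVVVVVVVVVVVVVVVVVVVVVVVVVVVVVVVVVVVVVVVVVVVVVVVVVVVVVVVVVVVVVVVVVVVVVVVVVVVVVVVVVVVVVVVVVVVVVVVVVVVVVVVVVVVVVVVVVVVVVVVVVVVVVVVVVVVVVVVVVVVVV"/>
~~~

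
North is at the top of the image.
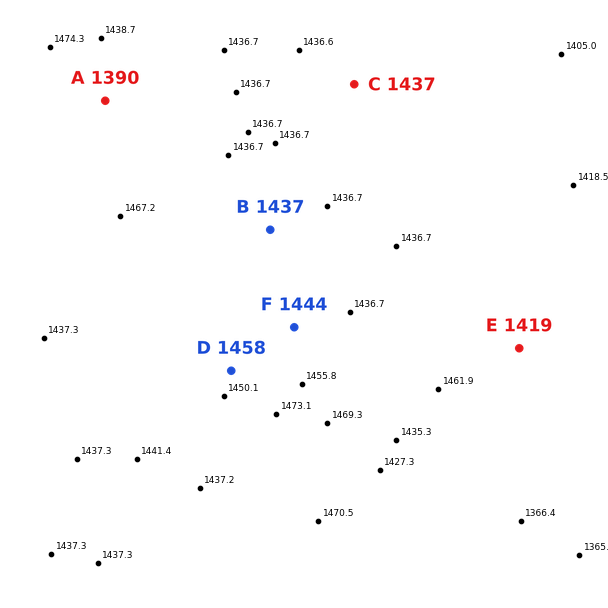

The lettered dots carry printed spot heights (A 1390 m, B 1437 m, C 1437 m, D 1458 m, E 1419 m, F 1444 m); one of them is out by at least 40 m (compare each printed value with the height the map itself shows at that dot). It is A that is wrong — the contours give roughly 1440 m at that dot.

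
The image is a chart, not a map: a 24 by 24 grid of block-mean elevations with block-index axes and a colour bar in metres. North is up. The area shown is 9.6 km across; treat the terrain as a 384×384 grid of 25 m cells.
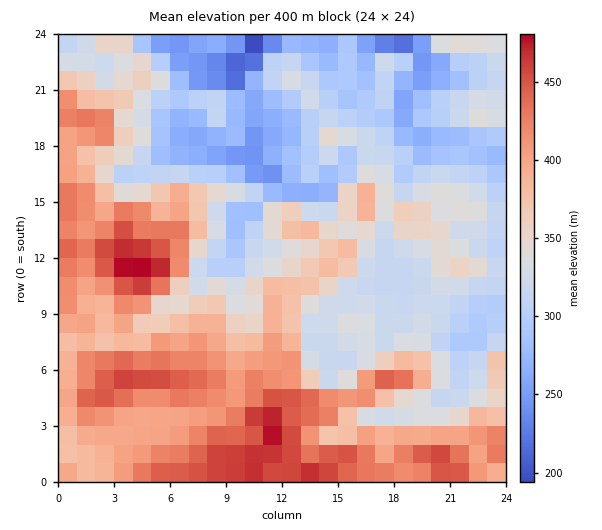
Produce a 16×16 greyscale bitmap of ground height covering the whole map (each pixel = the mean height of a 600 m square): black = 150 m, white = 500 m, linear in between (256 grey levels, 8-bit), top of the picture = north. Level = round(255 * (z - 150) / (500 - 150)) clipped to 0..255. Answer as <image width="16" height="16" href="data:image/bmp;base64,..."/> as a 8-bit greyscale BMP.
<image width="16" height="16" href="data:image/bmp;base64,Qk02BQAAAAAAADYEAAAoAAAAEAAAABAAAAABAAgAAAAAAAABAAATCwAAEwsAAAABAAAAAAAAAAAAAAEBAQACAgIAAwMDAAQEBAAFBQUABgYGAAcHBwAICAgACQkJAAoKCgALCwsADAwMAA0NDQAODg4ADw8PABAQEAAREREAEhISABMTEwAUFBQAFRUVABYWFgAXFxcAGBgYABkZGQAaGhoAGxsbABwcHAAdHR0AHh4eAB8fHwAgICAAISEhACIiIgAjIyMAJCQkACUlJQAmJiYAJycnACgoKAApKSkAKioqACsrKwAsLCwALS0tAC4uLgAvLy8AMDAwADExMQAyMjIAMzMzADQ0NAA1NTUANjY2ADc3NwA4ODgAOTk5ADo6OgA7OzsAPDw8AD09PQA+Pj4APz8/AEBAQABBQUEAQkJCAENDQwBEREQARUVFAEZGRgBHR0cASEhIAElJSQBKSkoAS0tLAExMTABNTU0ATk5OAE9PTwBQUFAAUVFRAFJSUgBTU1MAVFRUAFVVVQBWVlYAV1dXAFhYWABZWVkAWlpaAFtbWwBcXFwAXV1dAF5eXgBfX18AYGBgAGFhYQBiYmIAY2NjAGRkZABlZWUAZmZmAGdnZwBoaGgAaWlpAGpqagBra2sAbGxsAG1tbQBubm4Ab29vAHBwcABxcXEAcnJyAHNzcwB0dHQAdXV1AHZ2dgB3d3cAeHh4AHl5eQB6enoAe3t7AHx8fAB9fX0Afn5+AH9/fwCAgIAAgYGBAIKCggCDg4MAhISEAIWFhQCGhoYAh4eHAIiIiACJiYkAioqKAIuLiwCMjIwAjY2NAI6OjgCPj48AkJCQAJGRkQCSkpIAk5OTAJSUlACVlZUAlpaWAJeXlwCYmJgAmZmZAJqamgCbm5sAnJycAJ2dnQCenp4An5+fAKCgoAChoaEAoqKiAKOjowCkpKQApaWlAKampgCnp6cAqKioAKmpqQCqqqoAq6urAKysrACtra0Arq6uAK+vrwCwsLAAsbGxALKysgCzs7MAtLS0ALW1tQC2trYAt7e3ALi4uAC5ubkAurq6ALu7uwC8vLwAvb29AL6+vgC/v78AwMDAAMHBwQDCwsIAw8PDAMTExADFxcUAxsbGAMfHxwDIyMgAycnJAMrKygDLy8sAzMzMAM3NzQDOzs4Az8/PANDQ0ADR0dEA0tLSANPT0wDU1NQA1dXVANbW1gDX19cA2NjYANnZ2QDa2toA29vbANzc3ADd3d0A3t7eAN/f3wDg4OAA4eHhAOLi4gDj4+MA5OTkAOXl5QDm5uYA5+fnAOjo6ADp6ekA6urqAOvr6wDs7OwA7e3tAO7u7gDv7+8A8PDwAPHx8QDy8vIA8/PzAPT09AD19fUA9vb2APf39wD4+PgA+fn5APr6+gD7+/sA/Pz8AP39/QD+/v4A////AK6svNTW4Obj3+LSxMTZzrios7a5wtXY6dm1vLe+w7nKucm6trm9zOje0qmIgoKSobnY3tnYzMDIvJCizbqMd5Kxw8nJw8C0ual7fIyehm6MsqiooK2xmqqYfId+gH1sbb6wzKqPmYimoYZ9e3l8dG7Fzezqp3d4jpqkjHh4ho5+ztPi2rt/aYCSm5l6g42Bdce70Le4imKDnYWZj5qOh3zFqoSRoIx5V1dblJF4hIJyspmAZ1tUSUpldGx+aWhpYb7Jk3BTW1ZOXoF7dFhgaXLBq5FzZHVTXW11Y3FUbX+DmYGNilI+MW+AaGN0XE1nd3mJiVtJTjc/YFhgTkRpgoQ="/>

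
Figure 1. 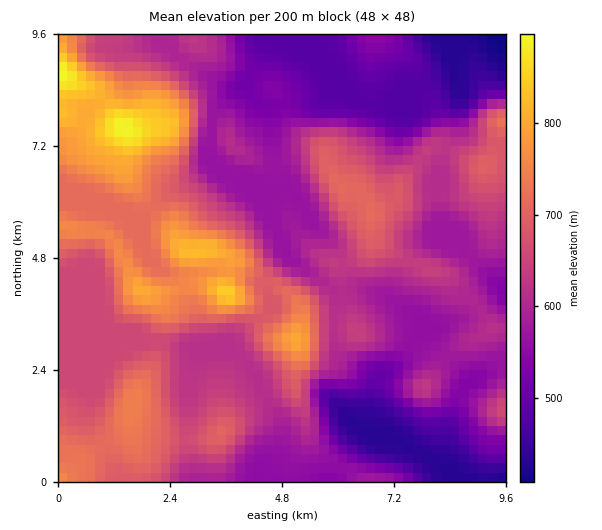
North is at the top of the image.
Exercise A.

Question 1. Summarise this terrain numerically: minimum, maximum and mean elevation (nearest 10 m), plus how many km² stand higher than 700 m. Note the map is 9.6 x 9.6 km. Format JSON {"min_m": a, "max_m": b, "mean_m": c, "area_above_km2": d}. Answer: {"min_m": 410, "max_m": 900, "mean_m": 620, "area_above_km2": 21.6}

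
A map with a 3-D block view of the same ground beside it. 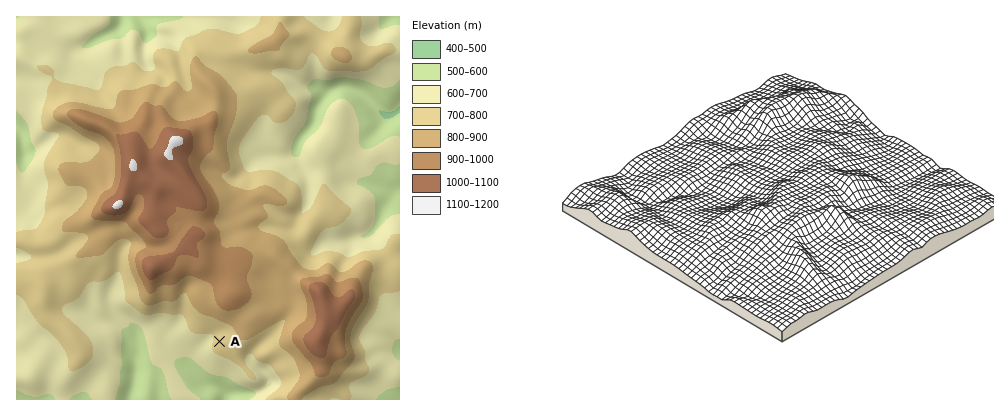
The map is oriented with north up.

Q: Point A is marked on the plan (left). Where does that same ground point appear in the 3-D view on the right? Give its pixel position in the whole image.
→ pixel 855 146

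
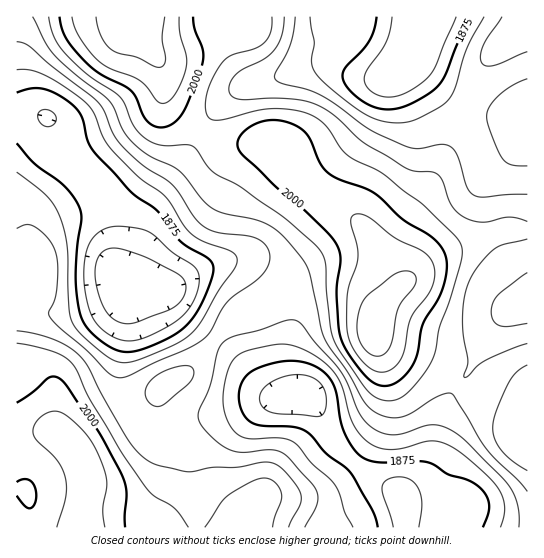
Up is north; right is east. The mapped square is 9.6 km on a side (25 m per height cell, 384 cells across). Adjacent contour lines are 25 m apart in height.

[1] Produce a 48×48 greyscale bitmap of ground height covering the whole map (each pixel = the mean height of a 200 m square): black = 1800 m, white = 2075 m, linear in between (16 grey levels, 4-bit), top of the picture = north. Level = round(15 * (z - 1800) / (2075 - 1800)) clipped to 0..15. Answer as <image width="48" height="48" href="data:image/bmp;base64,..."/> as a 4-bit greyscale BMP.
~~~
<image width="48" height="48" href="data:image/bmp;base64,Qk32BAAAAAAAAHYAAAAoAAAAMAAAADAAAAABAAQAAAAAAIAEAAATCwAAEwsAABAAAAAAAAAAAAAAABEREQAiIiIAMzMzAERERABVVVUAZmZmAHd3dwCIiIgAmZmZAKqqqgC7u7sAzMzMAN3d3QDu7u4A////ALu83d3Luqqqmaqqqph3ZmVUMyMzMzRVZ7u8zd3LuqqpmaqqqpmHZmVUMiIzMzRFZ7u8zd3LuqqZmZqqqqmHdlVEMiIzMzRFZ7u8zd3MuqmZmZmqqqmHdlVDMiM0RERWeLu8zd3LupmZiZmZqpmHZVRDMzM0REVWibu8zd3LqZiIiIiImZh2VUREMzRERFVombzM3d3KmYiIiIh3iIdlVEREREREVWeJqszN3dy6mIiIh3d2Z3ZlRERVZlVVVniaq8zd3cypiIiHd3ZlVVVUQ0VWZ2ZmZ3iau8zd3MuoiIiHd2ZVREREM0Vnd3d3d4maq8zMzLqYiIiHd2ZUQzMzM0Z4iIh3iImaqrvMy6mIiIiId2VUMyIiI1aJmZiIiImaqru7u6mHiIiIh2VEMiIiI1eaqqmYiImZqru7uph3eImYh3ZUMyIiNGiru6qZiIiZqru7uph3d4iIiHZUQzMzRXm8zLqZiIiZmruqqYdmVmeIiHZVREREVorN3cupmIiJmaqqmHZURFZnd3ZlVVVVaKze7cupmIiIiZmYh2VDMzRWZ3dmZmZmeb3u7cuqmIiIiIiHdlMyIiM0Vnd3d2Znib3v7suqmId3d3d3ZUMhESIjRnd3d3d3ir3u7ty6mId3d3d3ZTIRERESNWd4iHd4is3u7ty6mYd3dnd3ZDIRAAERJFZ3eHd4ms3u7u3LqYd3dod3ZDEQAAARI1Znd3eImr3e7u3cqYd3d4iHZDEQABERI0Vmd3eImrzd7u7cuYh3d4iHZDEREREiM0VWZ3eImrzd3d3cupiHd4iHZDIRESIjNFVWZ3iJmrzd3d3MupiIiHd3ZDIiIiI0RVZmZ3iZqrzd3czLqpmIiHd2ZTMiIjNFVmd3d4maq8zdzMu6qZmIiHd2VUMzMzRFZ3iIiJmqu8zMzLuqmYiIiHdmVEQzM0RWeIiImZq7vMzMy7qpmIiIiHZlVEQzREVmeImZmqu7vMzLuqqZiHd3d2ZVRERERFVniJmZqru7u7u7qqmZh3d3d2VURERERWZ4iZmqq7u7u7u6qZmYh3ZmZlVEREREVneImaqqu7y7u6qqmYiIh2ZmZlRERERFZ4iZmqq7u8zLuqqZmIiId2ZmVUQzNERWeJmZmqq7vMy7uqmYh3d3d2ZlVUMzNEVniaqqqqq7zMy7qpmHd2ZndmZlVTMzNEVomru6qqqru7u7qZh2ZmZmZmZVVDMzNEV4mry7qpmqq7qqmYdlVVVmZmZVVDMzNFZ5q8zLqpmZmZmZh3ZUREVVZmZVVEQ0RWeJq83MupmIiIiHdlRDMzRFVmZlVURFZ4mrvN3cupmId3d2ZUQyIiM0VmZmVVVWeJq8zd3cy6mId3ZmVUQyIiIzRWZmZmZnibzd3e7dy6mYiHZmVUQzIiIjRWd3dmd4m83e7u7dy6qpmYdmVVRDIiIiNWd3d3eJq83u7u7cu6qqqYdmVVVEMiIiNFZ3d3iKvN3u7u7cu6q7qpdmVVVUMiIiNFZ3d4iavN7u7u7cuqu7uphmVVVUMiESI0VneA=="/>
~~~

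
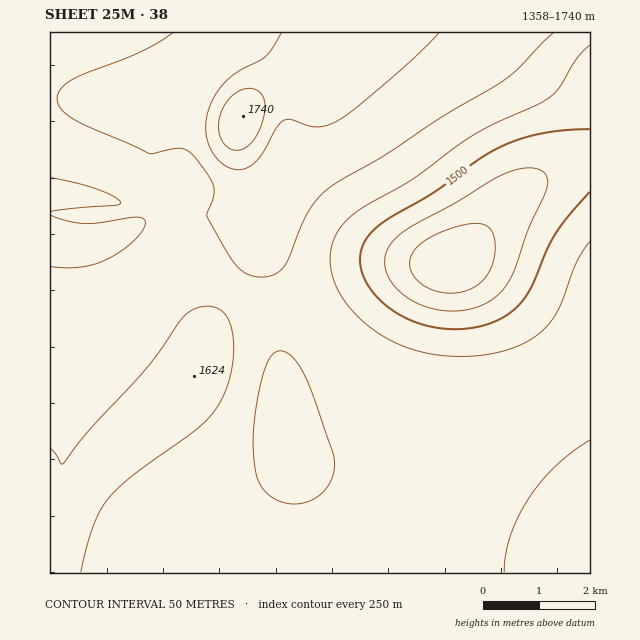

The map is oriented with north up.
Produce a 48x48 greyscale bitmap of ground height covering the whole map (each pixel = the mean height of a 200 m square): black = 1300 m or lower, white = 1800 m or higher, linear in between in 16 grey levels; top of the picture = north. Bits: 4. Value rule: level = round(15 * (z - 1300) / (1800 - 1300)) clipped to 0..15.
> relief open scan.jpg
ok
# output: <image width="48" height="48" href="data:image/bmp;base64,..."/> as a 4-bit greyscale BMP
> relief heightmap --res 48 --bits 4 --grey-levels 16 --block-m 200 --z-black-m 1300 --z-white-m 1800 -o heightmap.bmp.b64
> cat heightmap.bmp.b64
<image width="48" height="48" href="data:image/bmp;base64,Qk32BAAAAAAAAHYAAAAoAAAAMAAAADAAAAABAAQAAAAAAIAEAAATCwAAEwsAABAAAAAAAAAAAAAAABEREQAiIiIAMzMzAERERABVVVUAZmZmAHd3dwCIiIgAmZmZAKqqqgC7u7sAzMzMAN3d3QDu7u4A////AJmZmIiIiIiIiIiIiIiIiIiIiIiId3d3d5mZmIiIiIiIiIiIiIiIiIiIiIiId3d3d5mZmIiIiIiIiIiIiIiIiIiIiIiIh3d3d5mZmYiIiIiIiIiIiIiIiIiIiIiIh3d3d5mZmYiIiIiIiIiIiIiIiIiIiIiIh3d3d5mZmZiIiIiIiIiIiIiIiIiIiIiIiHd3d5mZmZmIiIiIiIh3eIiIiIiIiIiIiHd3d5mZmZmYiIiIiId3d3iIiIiIiIiIiId3d5mZmZmZiIiIiHd3d3iIiIiIiIiIiIh3d5mZmZmZmYiIiHd3d3iIiIiIiIiIiIiHd5mZmZmZmZiIiHd3d3iIiIiIiIiIiIiId5mZmamZmZmIiHd3d3iIiIiIiIiIiIiIh5mZmZqpmZmYiHd3d4iIiIiIiIiIiIiIiIiZmZqqqZmZiHd3d4iIiIiIiIiIiIiIiIiJmZmqqpmZiHd3d4iIiIiIiIiIiIiIiIiJmZmaqqmZiHd3eIiIiIiIiIiIiIiIiIiImZmZqqqZmId3eIiIiIiIiIiIiIiIiIiIiZmZmqqpmId3eIiIiIiIiIiIiIiIiIiIiJmZmqqpmId3iIiIiIiIiIiIiIiIiIiIiImZmaqpmIh4iIiIiIiHd3d3iIiIiIiIiImZmZqpmIiIiIiIiHd3d3d3d4iIiIiIiIiZmZmZmIiIiIiIh3d2ZmZnd3eIiIiIiIiZmZmZmYiIiIiId2ZmVVVmZ3d4iIiIiIiZmZmZmYiIiIiHdmVVRERVZnd4iIiIiIiZmZmZmZmIiIh3ZlVEMzREVmd3iIiIiIiJmZmZmZmZiId2ZVQzMjM0RWZ3iIiIiIiIiIiZmZmZiId2ZUMyIiIzRVZ3iHd3iIiIiIiJmZmZmId2VUMyIiIzRVZneHd3d4iIiIiZmqqZmId2VUMyIiIjRFZneHd3d3iIiIiZqqqZmId2ZVQzMiIzRFVnd3d3d3eIiIiZqqqpmIh3ZlVEMzMzNFVmd3iIiIeIiImaqqqpmYiHdmVURDMzREVWZ3d4iIiIiImaqqqqmZiId3ZlVEREREVVZnd3eIiIiImZqqqqmZmIiHd2ZVRERERVZnd4iIiIiImaqqqqqZmZiIh3ZlVURERVVoiIiIiIiImaqqqqqpmZmYiHdmZVVERVVYiIiJmZmZmru6qqqqqZmZiId3ZlVVVVVYiJmZmZmZq8zLqqqqqpmZmYiHdmZVVVVpmZmZmZmZq83MuqqqqqqZmZiId3ZmZmZpmZmZmZmaq83cuqqqqqqqmZmIiHd3ZmZpmZmZmZmaq83du7u7uqqqqZmZiIh3d3ZpmZmZmZmaq83dy7u7u6qqqqmZmYiId3dpmZmZmZmaqrzMy7u7u7uqqqqZmZmIiHd5mZmZmZmZqqvMu7vMu7u6qqqqmZmYiId5mZmZmZmZqqq7u7vMy7u7qqqqqZmZiId5mZmZmZmZmqqqu7vMzMu7uqqqqqmZmIh5mZmZmZmZmaqqq7vMzMy7u6qqqqqZmYiJmZmZmZmZmaqqq7u8zMzLu7qqqqqpmZiA=="/>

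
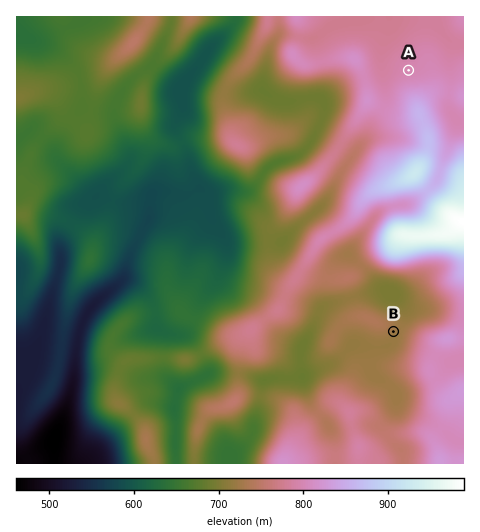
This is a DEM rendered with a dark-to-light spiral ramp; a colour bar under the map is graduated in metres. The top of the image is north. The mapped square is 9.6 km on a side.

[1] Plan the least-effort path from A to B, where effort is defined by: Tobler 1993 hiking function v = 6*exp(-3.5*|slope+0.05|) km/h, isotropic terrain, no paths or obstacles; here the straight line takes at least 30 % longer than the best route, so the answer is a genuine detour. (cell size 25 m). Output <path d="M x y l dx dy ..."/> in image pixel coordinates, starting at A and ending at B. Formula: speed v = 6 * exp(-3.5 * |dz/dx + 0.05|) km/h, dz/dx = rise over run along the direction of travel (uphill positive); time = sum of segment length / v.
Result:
<path d="M409 70l-14 28 0 3-5 9 0 27-27 53 0 69 6 12 0 12 24 49"/>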